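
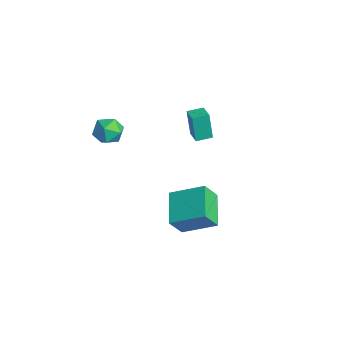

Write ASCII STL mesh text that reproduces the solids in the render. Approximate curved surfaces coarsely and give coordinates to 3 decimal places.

solid 
facet normal -0.973 0.104 -0.205
outer loop
vertex -3.557 3.15 1.57
vertex -3.475 4.024 1.624
vertex -3.23 3.213 0.046
endloop
endfacet
facet normal -0.094 -0.994 -0.061
outer loop
vertex -2.325 3.116 0.236
vertex -3.557 3.15 1.57
vertex -3.23 3.213 0.046
endloop
endfacet
facet normal -0.973 0.104 -0.204
outer loop
vertex -3.23 3.213 0.046
vertex -3.475 4.024 1.624
vertex -3.148 4.088 0.1
endloop
endfacet
facet normal 0.209 0.041 -0.977
outer loop
vertex -3.148 4.088 0.1
vertex -2.325 3.116 0.236
vertex -3.23 3.213 0.046
endloop
endfacet
facet normal -0.209 -0.041 0.977
outer loop
vertex -3.557 3.15 1.57
vertex -2.57 3.927 1.814
vertex -3.475 4.024 1.624
endloop
endfacet
facet normal -0.095 -0.994 -0.062
outer loop
vertex -2.652 3.052 1.76
vertex -3.557 3.15 1.57
vertex -2.325 3.116 0.236
endloop
endfacet
facet normal -0.210 -0.041 0.977
outer loop
vertex -2.652 3.052 1.76
vertex -2.57 3.927 1.814
vertex -3.557 3.15 1.57
endloop
endfacet
facet normal 0.094 0.994 0.062
outer loop
vertex -3.475 4.024 1.624
vertex -2.57 3.927 1.814
vertex -3.148 4.088 0.1
endloop
endfacet
facet normal 0.210 0.041 -0.977
outer loop
vertex -2.243 3.99 0.29
vertex -2.325 3.116 0.236
vertex -3.148 4.088 0.1
endloop
endfacet
facet normal 0.095 0.994 0.061
outer loop
vertex -3.148 4.088 0.1
vertex -2.57 3.927 1.814
vertex -2.243 3.99 0.29
endloop
endfacet
facet normal 0.973 -0.104 0.204
outer loop
vertex -2.243 3.99 0.29
vertex -2.652 3.052 1.76
vertex -2.325 3.116 0.236
endloop
endfacet
facet normal 0.973 -0.104 0.205
outer loop
vertex -2.57 3.927 1.814
vertex -2.652 3.052 1.76
vertex -2.243 3.99 0.29
endloop
endfacet
facet normal -0.866 0.366 0.340
outer loop
vertex 1.889 -0.093 0.98
vertex 2.805 1.322 1.791
vertex 1.761 0.612 -0.105
endloop
endfacet
facet normal -0.490 -0.756 -0.434
outer loop
vertex 3.355 -0.062 -0.731
vertex 1.889 -0.093 0.98
vertex 1.761 0.612 -0.105
endloop
endfacet
facet normal -0.866 0.366 0.340
outer loop
vertex 1.761 0.612 -0.105
vertex 2.805 1.322 1.791
vertex 2.677 2.026 0.706
endloop
endfacet
facet normal -0.098 0.542 -0.834
outer loop
vertex 2.677 2.026 0.706
vertex 3.355 -0.062 -0.731
vertex 1.761 0.612 -0.105
endloop
endfacet
facet normal 0.099 -0.542 0.835
outer loop
vertex 1.889 -0.093 0.98
vertex 4.399 0.648 1.165
vertex 2.805 1.322 1.791
endloop
endfacet
facet normal -0.490 -0.757 -0.433
outer loop
vertex 3.483 -0.766 0.354
vertex 1.889 -0.093 0.98
vertex 3.355 -0.062 -0.731
endloop
endfacet
facet normal 0.099 -0.542 0.834
outer loop
vertex 3.483 -0.766 0.354
vertex 4.399 0.648 1.165
vertex 1.889 -0.093 0.98
endloop
endfacet
facet normal 0.490 0.757 0.433
outer loop
vertex 2.805 1.322 1.791
vertex 4.399 0.648 1.165
vertex 2.677 2.026 0.706
endloop
endfacet
facet normal -0.099 0.542 -0.834
outer loop
vertex 4.271 1.353 0.08
vertex 3.355 -0.062 -0.731
vertex 2.677 2.026 0.706
endloop
endfacet
facet normal 0.490 0.756 0.434
outer loop
vertex 2.677 2.026 0.706
vertex 4.399 0.648 1.165
vertex 4.271 1.353 0.08
endloop
endfacet
facet normal 0.866 -0.366 -0.340
outer loop
vertex 4.271 1.353 0.08
vertex 3.483 -0.766 0.354
vertex 3.355 -0.062 -0.731
endloop
endfacet
facet normal 0.866 -0.366 -0.340
outer loop
vertex 4.399 0.648 1.165
vertex 3.483 -0.766 0.354
vertex 4.271 1.353 0.08
endloop
endfacet
facet normal -0.924 0.161 -0.347
outer loop
vertex -2.713 -1.144 2.062
vertex -2.979 -1.876 2.431
vertex -3.014 -1.134 2.869
endloop
endfacet
facet normal -0.585 0.778 -0.228
outer loop
vertex -2.713 -1.144 2.062
vertex -3.014 -1.134 2.869
vertex -2.317 -0.67 2.664
endloop
endfacet
facet normal 0.009 0.783 -0.622
outer loop
vertex -2.713 -1.144 2.062
vertex -2.317 -0.67 2.664
vertex -1.851 -1.125 2.098
endloop
endfacet
facet normal 0.037 0.168 -0.985
outer loop
vertex -2.713 -1.144 2.062
vertex -1.851 -1.125 2.098
vertex -2.261 -1.871 1.955
endloop
endfacet
facet normal -0.539 -0.215 -0.815
outer loop
vertex -2.713 -1.144 2.062
vertex -2.261 -1.871 1.955
vertex -2.979 -1.876 2.431
endloop
endfacet
facet normal -0.394 0.796 0.460
outer loop
vertex -2.317 -0.67 2.664
vertex -3.014 -1.134 2.869
vertex -2.339 -1.109 3.405
endloop
endfacet
facet normal -0.943 -0.201 0.266
outer loop
vertex -3.014 -1.134 2.869
vertex -2.979 -1.876 2.431
vertex -2.749 -1.855 3.262
endloop
endfacet
facet normal -0.319 -0.811 -0.490
outer loop
vertex -2.979 -1.876 2.431
vertex -2.261 -1.871 1.955
vertex -2.283 -2.31 2.696
endloop
endfacet
facet normal 0.615 -0.191 -0.765
outer loop
vertex -2.261 -1.871 1.955
vertex -1.851 -1.125 2.098
vertex -1.586 -1.846 2.491
endloop
endfacet
facet normal 0.569 0.803 -0.178
outer loop
vertex -1.851 -1.125 2.098
vertex -2.317 -0.67 2.664
vertex -1.621 -1.104 2.929
endloop
endfacet
facet normal -0.037 -0.168 0.985
outer loop
vertex -1.887 -1.836 3.298
vertex -2.339 -1.109 3.405
vertex -2.749 -1.855 3.262
endloop
endfacet
facet normal -0.009 -0.783 0.622
outer loop
vertex -1.887 -1.836 3.298
vertex -2.749 -1.855 3.262
vertex -2.283 -2.31 2.696
endloop
endfacet
facet normal 0.585 -0.778 0.228
outer loop
vertex -1.887 -1.836 3.298
vertex -2.283 -2.31 2.696
vertex -1.586 -1.846 2.491
endloop
endfacet
facet normal 0.924 -0.161 0.347
outer loop
vertex -1.887 -1.836 3.298
vertex -1.586 -1.846 2.491
vertex -1.621 -1.104 2.929
endloop
endfacet
facet normal 0.539 0.215 0.815
outer loop
vertex -1.887 -1.836 3.298
vertex -1.621 -1.104 2.929
vertex -2.339 -1.109 3.405
endloop
endfacet
facet normal -0.615 0.191 0.765
outer loop
vertex -2.749 -1.855 3.262
vertex -2.339 -1.109 3.405
vertex -3.014 -1.134 2.869
endloop
endfacet
facet normal -0.569 -0.803 0.178
outer loop
vertex -2.283 -2.31 2.696
vertex -2.749 -1.855 3.262
vertex -2.979 -1.876 2.431
endloop
endfacet
facet normal 0.394 -0.796 -0.460
outer loop
vertex -1.586 -1.846 2.491
vertex -2.283 -2.31 2.696
vertex -2.261 -1.871 1.955
endloop
endfacet
facet normal 0.943 0.201 -0.266
outer loop
vertex -1.621 -1.104 2.929
vertex -1.586 -1.846 2.491
vertex -1.851 -1.125 2.098
endloop
endfacet
facet normal 0.319 0.811 0.490
outer loop
vertex -2.339 -1.109 3.405
vertex -1.621 -1.104 2.929
vertex -2.317 -0.67 2.664
endloop
endfacet

endsolid


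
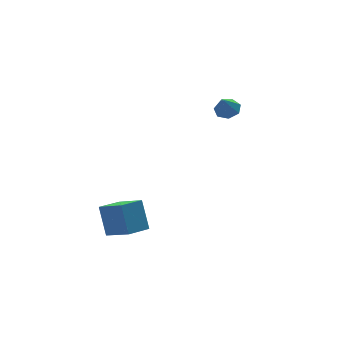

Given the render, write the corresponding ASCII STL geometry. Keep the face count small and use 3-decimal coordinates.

solid 
facet normal -0.913 -0.372 0.170
outer loop
vertex -3.604 1.182 -2.586
vertex -4.224 2.404 -3.244
vertex -3.564 0.42 -4.038
endloop
endfacet
facet normal 0.408 -0.804 0.433
outer loop
vertex -2.396 0.896 -4.256
vertex -3.604 1.182 -2.586
vertex -3.564 0.42 -4.038
endloop
endfacet
facet normal -0.913 -0.372 0.170
outer loop
vertex -3.564 0.42 -4.038
vertex -4.224 2.404 -3.244
vertex -4.184 1.642 -4.696
endloop
endfacet
facet normal 0.024 -0.464 -0.885
outer loop
vertex -4.184 1.642 -4.696
vertex -2.396 0.896 -4.256
vertex -3.564 0.42 -4.038
endloop
endfacet
facet normal -0.024 0.464 0.885
outer loop
vertex -3.604 1.182 -2.586
vertex -3.056 2.88 -3.462
vertex -4.224 2.404 -3.244
endloop
endfacet
facet normal 0.408 -0.804 0.433
outer loop
vertex -2.436 1.658 -2.804
vertex -3.604 1.182 -2.586
vertex -2.396 0.896 -4.256
endloop
endfacet
facet normal -0.024 0.464 0.885
outer loop
vertex -2.436 1.658 -2.804
vertex -3.056 2.88 -3.462
vertex -3.604 1.182 -2.586
endloop
endfacet
facet normal -0.408 0.804 -0.433
outer loop
vertex -4.224 2.404 -3.244
vertex -3.056 2.88 -3.462
vertex -4.184 1.642 -4.696
endloop
endfacet
facet normal 0.024 -0.464 -0.885
outer loop
vertex -3.016 2.118 -4.914
vertex -2.396 0.896 -4.256
vertex -4.184 1.642 -4.696
endloop
endfacet
facet normal -0.408 0.804 -0.433
outer loop
vertex -4.184 1.642 -4.696
vertex -3.056 2.88 -3.462
vertex -3.016 2.118 -4.914
endloop
endfacet
facet normal 0.913 0.372 -0.170
outer loop
vertex -3.016 2.118 -4.914
vertex -2.436 1.658 -2.804
vertex -2.396 0.896 -4.256
endloop
endfacet
facet normal 0.913 0.372 -0.170
outer loop
vertex -3.056 2.88 -3.462
vertex -2.436 1.658 -2.804
vertex -3.016 2.118 -4.914
endloop
endfacet
facet normal 0.429 0.386 -0.817
outer loop
vertex 3.429 3.838 1.055
vertex 2.835 4.01 0.824
vertex 3.245 4.36 1.205
endloop
endfacet
facet normal 0.564 -0.038 0.825
outer loop
vertex 3.429 3.838 1.055
vertex 3.245 4.36 1.205
vertex 2.325 3.55 1.796
endloop
endfacet
facet normal 0.429 0.386 -0.817
outer loop
vertex 3.245 4.36 1.205
vertex 2.835 4.01 0.824
vertex 2.753 4.617 1.068
endloop
endfacet
facet normal 0.054 0.548 0.835
outer loop
vertex 3.245 4.36 1.205
vertex 2.753 4.617 1.068
vertex 2.325 3.55 1.796
endloop
endfacet
facet normal 0.430 0.386 -0.816
outer loop
vertex 2.753 4.617 1.068
vertex 2.835 4.01 0.824
vertex 2.322 4.418 0.747
endloop
endfacet
facet normal -0.639 0.592 0.491
outer loop
vertex 2.753 4.617 1.068
vertex 2.322 4.418 0.747
vertex 2.325 3.55 1.796
endloop
endfacet
facet normal 0.430 0.386 -0.816
outer loop
vertex 2.322 4.418 0.747
vertex 2.835 4.01 0.824
vertex 2.278 3.911 0.484
endloop
endfacet
facet normal -0.997 0.059 0.052
outer loop
vertex 2.322 4.418 0.747
vertex 2.278 3.911 0.484
vertex 2.325 3.55 1.796
endloop
endfacet
facet normal 0.430 0.386 -0.816
outer loop
vertex 2.278 3.911 0.484
vertex 2.835 4.01 0.824
vertex 2.654 3.478 0.477
endloop
endfacet
facet normal -0.748 -0.647 -0.151
outer loop
vertex 2.278 3.911 0.484
vertex 2.654 3.478 0.477
vertex 2.325 3.55 1.796
endloop
endfacet
facet normal 0.431 0.386 -0.816
outer loop
vertex 2.654 3.478 0.477
vertex 2.835 4.01 0.824
vertex 3.166 3.446 0.732
endloop
endfacet
facet normal -0.079 -0.996 0.035
outer loop
vertex 2.654 3.478 0.477
vertex 3.166 3.446 0.732
vertex 2.325 3.55 1.796
endloop
endfacet
facet normal 0.429 0.385 -0.817
outer loop
vertex 3.166 3.446 0.732
vertex 2.835 4.01 0.824
vertex 3.429 3.838 1.055
endloop
endfacet
facet normal 0.504 -0.725 0.469
outer loop
vertex 3.166 3.446 0.732
vertex 3.429 3.838 1.055
vertex 2.325 3.55 1.796
endloop
endfacet

endsolid


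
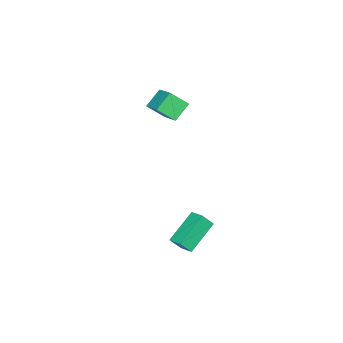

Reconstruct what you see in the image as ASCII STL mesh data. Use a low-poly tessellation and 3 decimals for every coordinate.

solid 
facet normal -0.387 0.651 -0.653
outer loop
vertex -2.241 -1.102 2.871
vertex -1.455 0.031 3.535
vertex -1.292 -1.31 2.102
endloop
endfacet
facet normal -0.514 -0.740 -0.434
outer loop
vertex -0.805 -2.131 2.925
vertex -2.241 -1.102 2.871
vertex -1.292 -1.31 2.102
endloop
endfacet
facet normal -0.387 0.651 -0.653
outer loop
vertex -1.292 -1.31 2.102
vertex -1.455 0.031 3.535
vertex -0.506 -0.178 2.765
endloop
endfacet
facet normal 0.766 -0.168 -0.621
outer loop
vertex -0.506 -0.178 2.765
vertex -0.805 -2.131 2.925
vertex -1.292 -1.31 2.102
endloop
endfacet
facet normal -0.766 0.168 0.621
outer loop
vertex -2.241 -1.102 2.871
vertex -0.968 -0.79 4.358
vertex -1.455 0.031 3.535
endloop
endfacet
facet normal -0.514 -0.740 -0.433
outer loop
vertex -1.754 -1.922 3.695
vertex -2.241 -1.102 2.871
vertex -0.805 -2.131 2.925
endloop
endfacet
facet normal -0.766 0.168 0.620
outer loop
vertex -1.754 -1.922 3.695
vertex -0.968 -0.79 4.358
vertex -2.241 -1.102 2.871
endloop
endfacet
facet normal 0.515 0.740 0.433
outer loop
vertex -1.455 0.031 3.535
vertex -0.968 -0.79 4.358
vertex -0.506 -0.178 2.765
endloop
endfacet
facet normal 0.766 -0.168 -0.620
outer loop
vertex -0.019 -0.998 3.589
vertex -0.805 -2.131 2.925
vertex -0.506 -0.178 2.765
endloop
endfacet
facet normal 0.514 0.741 0.433
outer loop
vertex -0.506 -0.178 2.765
vertex -0.968 -0.79 4.358
vertex -0.019 -0.998 3.589
endloop
endfacet
facet normal 0.387 -0.651 0.653
outer loop
vertex -0.019 -0.998 3.589
vertex -1.754 -1.922 3.695
vertex -0.805 -2.131 2.925
endloop
endfacet
facet normal 0.387 -0.651 0.653
outer loop
vertex -0.968 -0.79 4.358
vertex -1.754 -1.922 3.695
vertex -0.019 -0.998 3.589
endloop
endfacet
facet normal -0.430 0.450 -0.783
outer loop
vertex 1.205 3.135 -2.727
vertex 2.907 2.889 -3.804
vertex 0.904 2.339 -3.019
endloop
endfacet
facet normal -0.838 0.122 0.532
outer loop
vertex 1.313 1.911 -2.276
vertex 1.205 3.135 -2.727
vertex 0.904 2.339 -3.019
endloop
endfacet
facet normal -0.430 0.450 -0.783
outer loop
vertex 0.904 2.339 -3.019
vertex 2.907 2.889 -3.804
vertex 2.607 2.092 -4.097
endloop
endfacet
facet normal -0.334 -0.884 -0.325
outer loop
vertex 2.607 2.092 -4.097
vertex 1.313 1.911 -2.276
vertex 0.904 2.339 -3.019
endloop
endfacet
facet normal 0.334 0.885 0.326
outer loop
vertex 1.205 3.135 -2.727
vertex 3.316 2.461 -3.061
vertex 2.907 2.889 -3.804
endloop
endfacet
facet normal -0.839 0.121 0.530
outer loop
vertex 1.613 2.708 -1.983
vertex 1.205 3.135 -2.727
vertex 1.313 1.911 -2.276
endloop
endfacet
facet normal 0.334 0.885 0.325
outer loop
vertex 1.613 2.708 -1.983
vertex 3.316 2.461 -3.061
vertex 1.205 3.135 -2.727
endloop
endfacet
facet normal 0.839 -0.120 -0.531
outer loop
vertex 2.907 2.889 -3.804
vertex 3.316 2.461 -3.061
vertex 2.607 2.092 -4.097
endloop
endfacet
facet normal -0.334 -0.885 -0.325
outer loop
vertex 3.015 1.665 -3.353
vertex 1.313 1.911 -2.276
vertex 2.607 2.092 -4.097
endloop
endfacet
facet normal 0.839 -0.123 -0.530
outer loop
vertex 2.607 2.092 -4.097
vertex 3.316 2.461 -3.061
vertex 3.015 1.665 -3.353
endloop
endfacet
facet normal 0.430 -0.450 0.783
outer loop
vertex 3.015 1.665 -3.353
vertex 1.613 2.708 -1.983
vertex 1.313 1.911 -2.276
endloop
endfacet
facet normal 0.430 -0.450 0.783
outer loop
vertex 3.316 2.461 -3.061
vertex 1.613 2.708 -1.983
vertex 3.015 1.665 -3.353
endloop
endfacet

endsolid


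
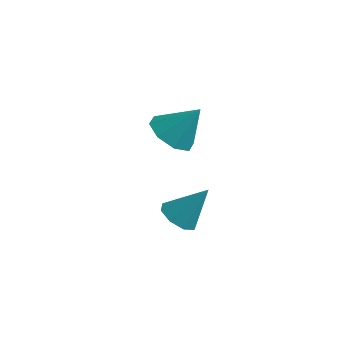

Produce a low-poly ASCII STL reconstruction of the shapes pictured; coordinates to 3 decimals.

solid 
facet normal -0.467 -0.392 -0.793
outer loop
vertex -0.373 -0.024 -2.715
vertex -0.754 -0.539 -2.236
vertex -0.906 0.197 -2.51
endloop
endfacet
facet normal 0.326 0.932 -0.157
outer loop
vertex -0.373 -0.024 -2.715
vertex -0.906 0.197 -2.51
vertex 0.054 0.139 -0.864
endloop
endfacet
facet normal -0.468 -0.392 -0.792
outer loop
vertex -0.906 0.197 -2.51
vertex -0.754 -0.539 -2.236
vertex -1.35 -0.013 -2.144
endloop
endfacet
facet normal -0.282 0.939 0.197
outer loop
vertex -0.906 0.197 -2.51
vertex -1.35 -0.013 -2.144
vertex 0.054 0.139 -0.864
endloop
endfacet
facet normal -0.468 -0.391 -0.792
outer loop
vertex -1.35 -0.013 -2.144
vertex -0.754 -0.539 -2.236
vertex -1.445 -0.531 -1.832
endloop
endfacet
facet normal -0.617 0.486 0.619
outer loop
vertex -1.35 -0.013 -2.144
vertex -1.445 -0.531 -1.832
vertex 0.054 0.139 -0.864
endloop
endfacet
facet normal -0.468 -0.391 -0.793
outer loop
vertex -1.445 -0.531 -1.832
vertex -0.754 -0.539 -2.236
vertex -1.135 -1.054 -1.757
endloop
endfacet
facet normal -0.483 -0.163 0.860
outer loop
vertex -1.445 -0.531 -1.832
vertex -1.135 -1.054 -1.757
vertex 0.054 0.139 -0.864
endloop
endfacet
facet normal -0.467 -0.392 -0.793
outer loop
vertex -1.135 -1.054 -1.757
vertex -0.754 -0.539 -2.236
vertex -0.602 -1.275 -1.962
endloop
endfacet
facet normal 0.041 -0.625 0.780
outer loop
vertex -1.135 -1.054 -1.757
vertex -0.602 -1.275 -1.962
vertex 0.054 0.139 -0.864
endloop
endfacet
facet normal -0.467 -0.392 -0.793
outer loop
vertex -0.602 -1.275 -1.962
vertex -0.754 -0.539 -2.236
vertex -0.158 -1.065 -2.327
endloop
endfacet
facet normal 0.648 -0.631 0.426
outer loop
vertex -0.602 -1.275 -1.962
vertex -0.158 -1.065 -2.327
vertex 0.054 0.139 -0.864
endloop
endfacet
facet normal -0.467 -0.391 -0.793
outer loop
vertex -0.158 -1.065 -2.327
vertex -0.754 -0.539 -2.236
vertex -0.063 -0.546 -2.639
endloop
endfacet
facet normal 0.984 -0.178 0.004
outer loop
vertex -0.158 -1.065 -2.327
vertex -0.063 -0.546 -2.639
vertex 0.054 0.139 -0.864
endloop
endfacet
facet normal -0.466 -0.392 -0.793
outer loop
vertex -0.063 -0.546 -2.639
vertex -0.754 -0.539 -2.236
vertex -0.373 -0.024 -2.715
endloop
endfacet
facet normal 0.850 0.470 -0.237
outer loop
vertex -0.063 -0.546 -2.639
vertex -0.373 -0.024 -2.715
vertex 0.054 0.139 -0.864
endloop
endfacet
facet normal -0.519 -0.334 -0.787
outer loop
vertex -0.626 0.199 1.27
vertex -1.177 -0.349 1.866
vertex -1.234 0.564 1.516
endloop
endfacet
facet normal 0.492 0.868 -0.070
outer loop
vertex -0.626 0.199 1.27
vertex -1.234 0.564 1.516
vertex -0.343 0.189 3.134
endloop
endfacet
facet normal -0.518 -0.334 -0.787
outer loop
vertex -1.234 0.564 1.516
vertex -1.177 -0.349 1.866
vertex -1.808 0.394 1.966
endloop
endfacet
facet normal -0.077 0.961 0.265
outer loop
vertex -1.234 0.564 1.516
vertex -1.808 0.394 1.966
vertex -0.343 0.189 3.134
endloop
endfacet
facet normal -0.519 -0.335 -0.787
outer loop
vertex -1.808 0.394 1.966
vertex -1.177 -0.349 1.866
vertex -2.013 -0.212 2.359
endloop
endfacet
facet normal -0.452 0.588 0.671
outer loop
vertex -1.808 0.394 1.966
vertex -2.013 -0.212 2.359
vertex -0.343 0.189 3.134
endloop
endfacet
facet normal -0.519 -0.334 -0.787
outer loop
vertex -2.013 -0.212 2.359
vertex -1.177 -0.349 1.866
vertex -1.729 -0.898 2.463
endloop
endfacet
facet normal -0.414 -0.034 0.910
outer loop
vertex -2.013 -0.212 2.359
vertex -1.729 -0.898 2.463
vertex -0.343 0.189 3.134
endloop
endfacet
facet normal -0.519 -0.334 -0.787
outer loop
vertex -1.729 -0.898 2.463
vertex -1.177 -0.349 1.866
vertex -1.121 -1.262 2.217
endloop
endfacet
facet normal 0.017 -0.541 0.841
outer loop
vertex -1.729 -0.898 2.463
vertex -1.121 -1.262 2.217
vertex -0.343 0.189 3.134
endloop
endfacet
facet normal -0.518 -0.334 -0.787
outer loop
vertex -1.121 -1.262 2.217
vertex -1.177 -0.349 1.866
vertex -0.546 -1.092 1.766
endloop
endfacet
facet normal 0.585 -0.634 0.507
outer loop
vertex -1.121 -1.262 2.217
vertex -0.546 -1.092 1.766
vertex -0.343 0.189 3.134
endloop
endfacet
facet normal -0.518 -0.334 -0.787
outer loop
vertex -0.546 -1.092 1.766
vertex -1.177 -0.349 1.866
vertex -0.341 -0.487 1.374
endloop
endfacet
facet normal 0.960 -0.260 0.101
outer loop
vertex -0.546 -1.092 1.766
vertex -0.341 -0.487 1.374
vertex -0.343 0.189 3.134
endloop
endfacet
facet normal -0.518 -0.335 -0.787
outer loop
vertex -0.341 -0.487 1.374
vertex -1.177 -0.349 1.866
vertex -0.626 0.199 1.27
endloop
endfacet
facet normal 0.922 0.362 -0.138
outer loop
vertex -0.341 -0.487 1.374
vertex -0.626 0.199 1.27
vertex -0.343 0.189 3.134
endloop
endfacet

endsolid


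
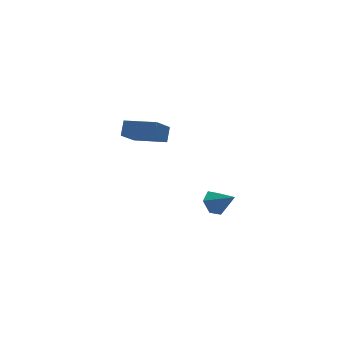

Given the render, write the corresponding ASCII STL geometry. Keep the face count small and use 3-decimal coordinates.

solid 
facet normal -0.441 -0.530 -0.724
outer loop
vertex -3.637 -0.586 4.332
vertex -4.855 0.975 3.932
vertex -2.56 -0.021 3.262
endloop
endfacet
facet normal 0.603 -0.773 0.198
outer loop
vertex -2.105 0.525 4.008
vertex -3.637 -0.586 4.332
vertex -2.56 -0.021 3.262
endloop
endfacet
facet normal -0.441 -0.530 -0.724
outer loop
vertex -2.56 -0.021 3.262
vertex -4.855 0.975 3.932
vertex -3.778 1.541 2.862
endloop
endfacet
facet normal 0.665 0.349 -0.661
outer loop
vertex -3.778 1.541 2.862
vertex -2.105 0.525 4.008
vertex -2.56 -0.021 3.262
endloop
endfacet
facet normal -0.664 -0.349 0.661
outer loop
vertex -3.637 -0.586 4.332
vertex -4.4 1.521 4.678
vertex -4.855 0.975 3.932
endloop
endfacet
facet normal 0.603 -0.773 0.197
outer loop
vertex -3.182 -0.041 5.078
vertex -3.637 -0.586 4.332
vertex -2.105 0.525 4.008
endloop
endfacet
facet normal -0.665 -0.349 0.661
outer loop
vertex -3.182 -0.041 5.078
vertex -4.4 1.521 4.678
vertex -3.637 -0.586 4.332
endloop
endfacet
facet normal -0.603 0.773 -0.198
outer loop
vertex -4.855 0.975 3.932
vertex -4.4 1.521 4.678
vertex -3.778 1.541 2.862
endloop
endfacet
facet normal 0.665 0.349 -0.661
outer loop
vertex -3.323 2.086 3.608
vertex -2.105 0.525 4.008
vertex -3.778 1.541 2.862
endloop
endfacet
facet normal -0.602 0.773 -0.198
outer loop
vertex -3.778 1.541 2.862
vertex -4.4 1.521 4.678
vertex -3.323 2.086 3.608
endloop
endfacet
facet normal 0.441 0.530 0.724
outer loop
vertex -3.323 2.086 3.608
vertex -3.182 -0.041 5.078
vertex -2.105 0.525 4.008
endloop
endfacet
facet normal 0.442 0.530 0.724
outer loop
vertex -4.4 1.521 4.678
vertex -3.182 -0.041 5.078
vertex -3.323 2.086 3.608
endloop
endfacet
facet normal -0.398 0.686 -0.609
outer loop
vertex 1.543 1.38 -3.303
vertex 0.908 0.803 -3.538
vertex 0.782 1.346 -2.844
endloop
endfacet
facet normal 0.467 0.372 0.802
outer loop
vertex 1.543 1.38 -3.303
vertex 0.782 1.346 -2.844
vertex 1.572 -0.343 -2.522
endloop
endfacet
facet normal -0.398 0.686 -0.609
outer loop
vertex 0.782 1.346 -2.844
vertex 0.908 0.803 -3.538
vertex 0.146 0.769 -3.079
endloop
endfacet
facet normal -0.356 0.012 0.934
outer loop
vertex 0.782 1.346 -2.844
vertex 0.146 0.769 -3.079
vertex 1.572 -0.343 -2.522
endloop
endfacet
facet normal -0.398 0.686 -0.609
outer loop
vertex 0.146 0.769 -3.079
vertex 0.908 0.803 -3.538
vertex 0.272 0.226 -3.773
endloop
endfacet
facet normal -0.656 -0.647 0.387
outer loop
vertex 0.146 0.769 -3.079
vertex 0.272 0.226 -3.773
vertex 1.572 -0.343 -2.522
endloop
endfacet
facet normal -0.398 0.687 -0.608
outer loop
vertex 0.272 0.226 -3.773
vertex 0.908 0.803 -3.538
vertex 1.033 0.261 -4.232
endloop
endfacet
facet normal -0.133 -0.947 -0.293
outer loop
vertex 0.272 0.226 -3.773
vertex 1.033 0.261 -4.232
vertex 1.572 -0.343 -2.522
endloop
endfacet
facet normal -0.398 0.687 -0.608
outer loop
vertex 1.033 0.261 -4.232
vertex 0.908 0.803 -3.538
vertex 1.669 0.837 -3.998
endloop
endfacet
facet normal 0.689 -0.588 -0.425
outer loop
vertex 1.033 0.261 -4.232
vertex 1.669 0.837 -3.998
vertex 1.572 -0.343 -2.522
endloop
endfacet
facet normal -0.398 0.686 -0.608
outer loop
vertex 1.669 0.837 -3.998
vertex 0.908 0.803 -3.538
vertex 1.543 1.38 -3.303
endloop
endfacet
facet normal 0.990 0.072 0.123
outer loop
vertex 1.669 0.837 -3.998
vertex 1.543 1.38 -3.303
vertex 1.572 -0.343 -2.522
endloop
endfacet

endsolid


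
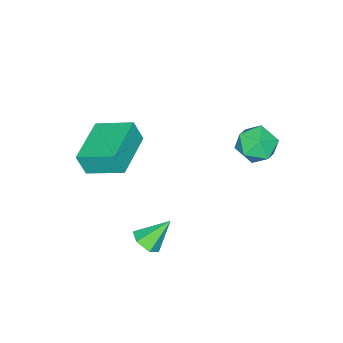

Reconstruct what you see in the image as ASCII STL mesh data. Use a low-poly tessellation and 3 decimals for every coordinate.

solid 
facet normal 0.570 -0.407 -0.714
outer loop
vertex 2.298 -1.678 -3.462
vertex 1.833 -1.617 -3.868
vertex 2.246 -1.16 -3.799
endloop
endfacet
facet normal 0.541 0.496 0.679
outer loop
vertex 2.298 -1.678 -3.462
vertex 2.246 -1.16 -3.799
vertex 1.087 -1.083 -2.932
endloop
endfacet
facet normal 0.569 -0.406 -0.715
outer loop
vertex 2.246 -1.16 -3.799
vertex 1.833 -1.617 -3.868
vertex 1.781 -1.099 -4.204
endloop
endfacet
facet normal 0.096 0.995 0.040
outer loop
vertex 2.246 -1.16 -3.799
vertex 1.781 -1.099 -4.204
vertex 1.087 -1.083 -2.932
endloop
endfacet
facet normal 0.569 -0.406 -0.715
outer loop
vertex 1.781 -1.099 -4.204
vertex 1.833 -1.617 -3.868
vertex 1.368 -1.556 -4.273
endloop
endfacet
facet normal -0.661 0.653 -0.369
outer loop
vertex 1.781 -1.099 -4.204
vertex 1.368 -1.556 -4.273
vertex 1.087 -1.083 -2.932
endloop
endfacet
facet normal 0.569 -0.407 -0.714
outer loop
vertex 1.368 -1.556 -4.273
vertex 1.833 -1.617 -3.868
vertex 1.419 -2.074 -3.937
endloop
endfacet
facet normal -0.973 -0.186 -0.138
outer loop
vertex 1.368 -1.556 -4.273
vertex 1.419 -2.074 -3.937
vertex 1.087 -1.083 -2.932
endloop
endfacet
facet normal 0.569 -0.408 -0.714
outer loop
vertex 1.419 -2.074 -3.937
vertex 1.833 -1.617 -3.868
vertex 1.884 -2.135 -3.531
endloop
endfacet
facet normal -0.528 -0.685 0.502
outer loop
vertex 1.419 -2.074 -3.937
vertex 1.884 -2.135 -3.531
vertex 1.087 -1.083 -2.932
endloop
endfacet
facet normal 0.569 -0.408 -0.714
outer loop
vertex 1.884 -2.135 -3.531
vertex 1.833 -1.617 -3.868
vertex 2.298 -1.678 -3.462
endloop
endfacet
facet normal 0.229 -0.345 0.910
outer loop
vertex 1.884 -2.135 -3.531
vertex 2.298 -1.678 -3.462
vertex 1.087 -1.083 -2.932
endloop
endfacet
facet normal -0.815 -0.411 0.409
outer loop
vertex -3.679 -0.08 -1.15
vertex -3.222 -0.816 -0.979
vertex -3.25 -0.166 -0.382
endloop
endfacet
facet normal -0.819 0.298 0.491
outer loop
vertex -3.679 -0.08 -1.15
vertex -3.25 -0.166 -0.382
vertex -3.23 0.603 -0.815
endloop
endfacet
facet normal -0.788 0.595 -0.157
outer loop
vertex -3.679 -0.08 -1.15
vertex -3.23 0.603 -0.815
vertex -3.189 0.429 -1.68
endloop
endfacet
facet normal -0.765 0.070 -0.640
outer loop
vertex -3.679 -0.08 -1.15
vertex -3.189 0.429 -1.68
vertex -3.185 -0.449 -1.781
endloop
endfacet
facet normal -0.782 -0.553 -0.289
outer loop
vertex -3.679 -0.08 -1.15
vertex -3.185 -0.449 -1.781
vertex -3.222 -0.816 -0.979
endloop
endfacet
facet normal -0.227 0.482 0.846
outer loop
vertex -3.23 0.603 -0.815
vertex -3.25 -0.166 -0.382
vertex -2.495 0.289 -0.439
endloop
endfacet
facet normal -0.222 -0.665 0.713
outer loop
vertex -3.25 -0.166 -0.382
vertex -3.222 -0.816 -0.979
vertex -2.491 -0.589 -0.54
endloop
endfacet
facet normal -0.169 -0.893 -0.417
outer loop
vertex -3.222 -0.816 -0.979
vertex -3.185 -0.449 -1.781
vertex -2.45 -0.763 -1.405
endloop
endfacet
facet normal -0.142 0.112 -0.983
outer loop
vertex -3.185 -0.449 -1.781
vertex -3.189 0.429 -1.68
vertex -2.43 0.006 -1.838
endloop
endfacet
facet normal -0.178 0.963 -0.202
outer loop
vertex -3.189 0.429 -1.68
vertex -3.23 0.603 -0.815
vertex -2.458 0.656 -1.241
endloop
endfacet
facet normal 0.765 -0.070 0.640
outer loop
vertex -2.001 -0.08 -1.07
vertex -2.495 0.289 -0.439
vertex -2.491 -0.589 -0.54
endloop
endfacet
facet normal 0.788 -0.595 0.157
outer loop
vertex -2.001 -0.08 -1.07
vertex -2.491 -0.589 -0.54
vertex -2.45 -0.763 -1.405
endloop
endfacet
facet normal 0.819 -0.298 -0.491
outer loop
vertex -2.001 -0.08 -1.07
vertex -2.45 -0.763 -1.405
vertex -2.43 0.006 -1.838
endloop
endfacet
facet normal 0.815 0.411 -0.409
outer loop
vertex -2.001 -0.08 -1.07
vertex -2.43 0.006 -1.838
vertex -2.458 0.656 -1.241
endloop
endfacet
facet normal 0.782 0.553 0.289
outer loop
vertex -2.001 -0.08 -1.07
vertex -2.458 0.656 -1.241
vertex -2.495 0.289 -0.439
endloop
endfacet
facet normal 0.142 -0.112 0.983
outer loop
vertex -2.491 -0.589 -0.54
vertex -2.495 0.289 -0.439
vertex -3.25 -0.166 -0.382
endloop
endfacet
facet normal 0.178 -0.963 0.202
outer loop
vertex -2.45 -0.763 -1.405
vertex -2.491 -0.589 -0.54
vertex -3.222 -0.816 -0.979
endloop
endfacet
facet normal 0.227 -0.482 -0.846
outer loop
vertex -2.43 0.006 -1.838
vertex -2.45 -0.763 -1.405
vertex -3.185 -0.449 -1.781
endloop
endfacet
facet normal 0.222 0.665 -0.713
outer loop
vertex -2.458 0.656 -1.241
vertex -2.43 0.006 -1.838
vertex -3.189 0.429 -1.68
endloop
endfacet
facet normal 0.169 0.893 0.417
outer loop
vertex -2.495 0.289 -0.439
vertex -2.458 0.656 -1.241
vertex -3.23 0.603 -0.815
endloop
endfacet
facet normal -0.957 -0.284 0.064
outer loop
vertex 0.371 -4.829 0.014
vertex -0.007 -3.431 0.567
vertex 0.222 -4.523 -0.862
endloop
endfacet
facet normal 0.244 -0.902 -0.357
outer loop
vertex 2.087 -3.969 -0.987
vertex 0.371 -4.829 0.014
vertex 0.222 -4.523 -0.862
endloop
endfacet
facet normal -0.956 -0.285 0.064
outer loop
vertex 0.222 -4.523 -0.862
vertex -0.007 -3.431 0.567
vertex -0.157 -3.126 -0.31
endloop
endfacet
facet normal -0.159 0.325 -0.932
outer loop
vertex -0.157 -3.126 -0.31
vertex 2.087 -3.969 -0.987
vertex 0.222 -4.523 -0.862
endloop
endfacet
facet normal 0.159 -0.326 0.932
outer loop
vertex 0.371 -4.829 0.014
vertex 1.858 -2.877 0.442
vertex -0.007 -3.431 0.567
endloop
endfacet
facet normal 0.245 -0.902 -0.356
outer loop
vertex 2.237 -4.274 -0.11
vertex 0.371 -4.829 0.014
vertex 2.087 -3.969 -0.987
endloop
endfacet
facet normal 0.159 -0.325 0.932
outer loop
vertex 2.237 -4.274 -0.11
vertex 1.858 -2.877 0.442
vertex 0.371 -4.829 0.014
endloop
endfacet
facet normal -0.244 0.902 0.356
outer loop
vertex -0.007 -3.431 0.567
vertex 1.858 -2.877 0.442
vertex -0.157 -3.126 -0.31
endloop
endfacet
facet normal -0.159 0.326 -0.932
outer loop
vertex 1.709 -2.571 -0.434
vertex 2.087 -3.969 -0.987
vertex -0.157 -3.126 -0.31
endloop
endfacet
facet normal -0.244 0.902 0.357
outer loop
vertex -0.157 -3.126 -0.31
vertex 1.858 -2.877 0.442
vertex 1.709 -2.571 -0.434
endloop
endfacet
facet normal 0.957 0.284 -0.065
outer loop
vertex 1.709 -2.571 -0.434
vertex 2.237 -4.274 -0.11
vertex 2.087 -3.969 -0.987
endloop
endfacet
facet normal 0.957 0.285 -0.063
outer loop
vertex 1.858 -2.877 0.442
vertex 2.237 -4.274 -0.11
vertex 1.709 -2.571 -0.434
endloop
endfacet

endsolid


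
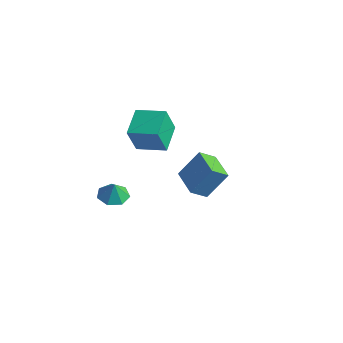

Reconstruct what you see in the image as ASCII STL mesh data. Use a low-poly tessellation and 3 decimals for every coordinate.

solid 
facet normal -0.882 -0.441 -0.164
outer loop
vertex -4.25 2.007 1.544
vertex -5.227 3.687 2.284
vertex -4.3 2.82 -0.369
endloop
endfacet
facet normal 0.470 -0.808 -0.356
outer loop
vertex -2.553 3.693 -0.044
vertex -4.25 2.007 1.544
vertex -4.3 2.82 -0.369
endloop
endfacet
facet normal -0.883 -0.441 -0.164
outer loop
vertex -4.3 2.82 -0.369
vertex -5.227 3.687 2.284
vertex -5.277 4.501 0.371
endloop
endfacet
facet normal -0.024 0.391 -0.920
outer loop
vertex -5.277 4.501 0.371
vertex -2.553 3.693 -0.044
vertex -4.3 2.82 -0.369
endloop
endfacet
facet normal 0.024 -0.391 0.920
outer loop
vertex -4.25 2.007 1.544
vertex -3.48 4.56 2.609
vertex -5.227 3.687 2.284
endloop
endfacet
facet normal 0.470 -0.808 -0.356
outer loop
vertex -2.503 2.879 1.869
vertex -4.25 2.007 1.544
vertex -2.553 3.693 -0.044
endloop
endfacet
facet normal 0.024 -0.391 0.920
outer loop
vertex -2.503 2.879 1.869
vertex -3.48 4.56 2.609
vertex -4.25 2.007 1.544
endloop
endfacet
facet normal -0.470 0.808 0.356
outer loop
vertex -5.227 3.687 2.284
vertex -3.48 4.56 2.609
vertex -5.277 4.501 0.371
endloop
endfacet
facet normal -0.024 0.391 -0.920
outer loop
vertex -3.53 5.373 0.696
vertex -2.553 3.693 -0.044
vertex -5.277 4.501 0.371
endloop
endfacet
facet normal -0.470 0.808 0.356
outer loop
vertex -5.277 4.501 0.371
vertex -3.48 4.56 2.609
vertex -3.53 5.373 0.696
endloop
endfacet
facet normal 0.882 0.441 0.164
outer loop
vertex -3.53 5.373 0.696
vertex -2.503 2.879 1.869
vertex -2.553 3.693 -0.044
endloop
endfacet
facet normal 0.883 0.441 0.164
outer loop
vertex -3.48 4.56 2.609
vertex -2.503 2.879 1.869
vertex -3.53 5.373 0.696
endloop
endfacet
facet normal -0.214 0.103 -0.971
outer loop
vertex -2.503 -0.107 -2.908
vertex -3.476 0.09 -2.673
vertex -2.701 0.746 -2.774
endloop
endfacet
facet normal 0.882 0.133 0.453
outer loop
vertex -2.503 -0.107 -2.908
vertex -2.701 0.746 -2.774
vertex -3.224 -0.03 -1.527
endloop
endfacet
facet normal -0.213 0.102 -0.972
outer loop
vertex -2.701 0.746 -2.774
vertex -3.476 0.09 -2.673
vertex -3.482 1.105 -2.565
endloop
endfacet
facet normal 0.461 0.654 0.600
outer loop
vertex -2.701 0.746 -2.774
vertex -3.482 1.105 -2.565
vertex -3.224 -0.03 -1.527
endloop
endfacet
facet normal -0.213 0.102 -0.972
outer loop
vertex -3.482 1.105 -2.565
vertex -3.476 0.09 -2.673
vertex -4.259 0.7 -2.437
endloop
endfacet
facet normal -0.208 0.634 0.745
outer loop
vertex -3.482 1.105 -2.565
vertex -4.259 0.7 -2.437
vertex -3.224 -0.03 -1.527
endloop
endfacet
facet normal -0.213 0.102 -0.972
outer loop
vertex -4.259 0.7 -2.437
vertex -3.476 0.09 -2.673
vertex -4.446 -0.164 -2.487
endloop
endfacet
facet normal -0.621 0.089 0.778
outer loop
vertex -4.259 0.7 -2.437
vertex -4.446 -0.164 -2.487
vertex -3.224 -0.03 -1.527
endloop
endfacet
facet normal -0.213 0.102 -0.972
outer loop
vertex -4.446 -0.164 -2.487
vertex -3.476 0.09 -2.673
vertex -3.903 -0.836 -2.677
endloop
endfacet
facet normal -0.468 -0.569 0.676
outer loop
vertex -4.446 -0.164 -2.487
vertex -3.903 -0.836 -2.677
vertex -3.224 -0.03 -1.527
endloop
endfacet
facet normal -0.213 0.102 -0.972
outer loop
vertex -3.903 -0.836 -2.677
vertex -3.476 0.09 -2.673
vertex -3.038 -0.811 -2.864
endloop
endfacet
facet normal 0.136 -0.847 0.514
outer loop
vertex -3.903 -0.836 -2.677
vertex -3.038 -0.811 -2.864
vertex -3.224 -0.03 -1.527
endloop
endfacet
facet normal -0.214 0.102 -0.972
outer loop
vertex -3.038 -0.811 -2.864
vertex -3.476 0.09 -2.673
vertex -2.503 -0.107 -2.908
endloop
endfacet
facet normal 0.737 -0.534 0.414
outer loop
vertex -3.038 -0.811 -2.864
vertex -2.503 -0.107 -2.908
vertex -3.224 -0.03 -1.527
endloop
endfacet
facet normal -0.906 0.409 0.108
outer loop
vertex 1.793 0.296 2.055
vertex 2.458 1.326 3.723
vertex 2.146 1.275 1.31
endloop
endfacet
facet normal -0.321 -0.498 -0.806
outer loop
vertex 3.922 0.474 1.097
vertex 1.793 0.296 2.055
vertex 2.146 1.275 1.31
endloop
endfacet
facet normal -0.906 0.409 0.108
outer loop
vertex 2.146 1.275 1.31
vertex 2.458 1.326 3.723
vertex 2.811 2.305 2.978
endloop
endfacet
facet normal 0.275 0.765 -0.582
outer loop
vertex 2.811 2.305 2.978
vertex 3.922 0.474 1.097
vertex 2.146 1.275 1.31
endloop
endfacet
facet normal -0.275 -0.765 0.582
outer loop
vertex 1.793 0.296 2.055
vertex 4.234 0.525 3.51
vertex 2.458 1.326 3.723
endloop
endfacet
facet normal -0.321 -0.498 -0.806
outer loop
vertex 3.569 -0.505 1.842
vertex 1.793 0.296 2.055
vertex 3.922 0.474 1.097
endloop
endfacet
facet normal -0.275 -0.765 0.582
outer loop
vertex 3.569 -0.505 1.842
vertex 4.234 0.525 3.51
vertex 1.793 0.296 2.055
endloop
endfacet
facet normal 0.321 0.498 0.806
outer loop
vertex 2.458 1.326 3.723
vertex 4.234 0.525 3.51
vertex 2.811 2.305 2.978
endloop
endfacet
facet normal 0.275 0.765 -0.582
outer loop
vertex 4.587 1.504 2.765
vertex 3.922 0.474 1.097
vertex 2.811 2.305 2.978
endloop
endfacet
facet normal 0.321 0.498 0.806
outer loop
vertex 2.811 2.305 2.978
vertex 4.234 0.525 3.51
vertex 4.587 1.504 2.765
endloop
endfacet
facet normal 0.906 -0.409 -0.108
outer loop
vertex 4.587 1.504 2.765
vertex 3.569 -0.505 1.842
vertex 3.922 0.474 1.097
endloop
endfacet
facet normal 0.906 -0.409 -0.108
outer loop
vertex 4.234 0.525 3.51
vertex 3.569 -0.505 1.842
vertex 4.587 1.504 2.765
endloop
endfacet

endsolid


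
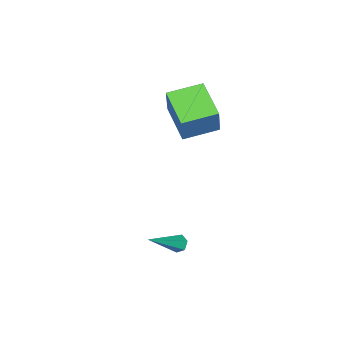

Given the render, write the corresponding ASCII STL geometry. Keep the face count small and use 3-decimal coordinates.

solid 
facet normal -0.823 0.051 -0.566
outer loop
vertex 2.914 1.578 -4.31
vertex 2.631 1.435 -3.911
vertex 2.72 1.93 -3.996
endloop
endfacet
facet normal 0.578 0.697 -0.424
outer loop
vertex 2.914 1.578 -4.31
vertex 2.72 1.93 -3.996
vertex 4.409 1.325 -2.689
endloop
endfacet
facet normal -0.823 0.051 -0.566
outer loop
vertex 2.72 1.93 -3.996
vertex 2.631 1.435 -3.911
vertex 2.437 1.787 -3.597
endloop
endfacet
facet normal 0.048 0.929 0.367
outer loop
vertex 2.72 1.93 -3.996
vertex 2.437 1.787 -3.597
vertex 4.409 1.325 -2.689
endloop
endfacet
facet normal -0.823 0.051 -0.566
outer loop
vertex 2.437 1.787 -3.597
vertex 2.631 1.435 -3.911
vertex 2.348 1.292 -3.512
endloop
endfacet
facet normal -0.365 0.221 0.905
outer loop
vertex 2.437 1.787 -3.597
vertex 2.348 1.292 -3.512
vertex 4.409 1.325 -2.689
endloop
endfacet
facet normal -0.823 0.051 -0.566
outer loop
vertex 2.348 1.292 -3.512
vertex 2.631 1.435 -3.911
vertex 2.542 0.94 -3.826
endloop
endfacet
facet normal -0.248 -0.717 0.651
outer loop
vertex 2.348 1.292 -3.512
vertex 2.542 0.94 -3.826
vertex 4.409 1.325 -2.689
endloop
endfacet
facet normal -0.823 0.051 -0.566
outer loop
vertex 2.542 0.94 -3.826
vertex 2.631 1.435 -3.911
vertex 2.825 1.083 -4.225
endloop
endfacet
facet normal 0.281 -0.949 -0.141
outer loop
vertex 2.542 0.94 -3.826
vertex 2.825 1.083 -4.225
vertex 4.409 1.325 -2.689
endloop
endfacet
facet normal -0.823 0.051 -0.566
outer loop
vertex 2.825 1.083 -4.225
vertex 2.631 1.435 -3.911
vertex 2.914 1.578 -4.31
endloop
endfacet
facet normal 0.694 -0.241 -0.678
outer loop
vertex 2.825 1.083 -4.225
vertex 2.914 1.578 -4.31
vertex 4.409 1.325 -2.689
endloop
endfacet
facet normal -0.908 0.387 0.159
outer loop
vertex -1.624 -1.867 3.548
vertex -0.939 0.055 2.78
vertex -2.119 -2.351 1.898
endloop
endfacet
facet normal -0.314 -0.881 0.353
outer loop
vertex -0.421 -3.075 1.6
vertex -1.624 -1.867 3.548
vertex -2.119 -2.351 1.898
endloop
endfacet
facet normal -0.908 0.387 0.159
outer loop
vertex -2.119 -2.351 1.898
vertex -0.939 0.055 2.78
vertex -1.435 -0.429 1.129
endloop
endfacet
facet normal -0.277 -0.270 -0.922
outer loop
vertex -1.435 -0.429 1.129
vertex -0.421 -3.075 1.6
vertex -2.119 -2.351 1.898
endloop
endfacet
facet normal 0.277 0.270 0.922
outer loop
vertex -1.624 -1.867 3.548
vertex 0.759 -0.669 2.482
vertex -0.939 0.055 2.78
endloop
endfacet
facet normal -0.314 -0.881 0.353
outer loop
vertex 0.075 -2.591 3.251
vertex -1.624 -1.867 3.548
vertex -0.421 -3.075 1.6
endloop
endfacet
facet normal 0.276 0.271 0.922
outer loop
vertex 0.075 -2.591 3.251
vertex 0.759 -0.669 2.482
vertex -1.624 -1.867 3.548
endloop
endfacet
facet normal 0.314 0.881 -0.353
outer loop
vertex -0.939 0.055 2.78
vertex 0.759 -0.669 2.482
vertex -1.435 -0.429 1.129
endloop
endfacet
facet normal -0.276 -0.270 -0.922
outer loop
vertex 0.264 -1.153 0.832
vertex -0.421 -3.075 1.6
vertex -1.435 -0.429 1.129
endloop
endfacet
facet normal 0.314 0.881 -0.353
outer loop
vertex -1.435 -0.429 1.129
vertex 0.759 -0.669 2.482
vertex 0.264 -1.153 0.832
endloop
endfacet
facet normal 0.908 -0.387 -0.159
outer loop
vertex 0.264 -1.153 0.832
vertex 0.075 -2.591 3.251
vertex -0.421 -3.075 1.6
endloop
endfacet
facet normal 0.908 -0.387 -0.159
outer loop
vertex 0.759 -0.669 2.482
vertex 0.075 -2.591 3.251
vertex 0.264 -1.153 0.832
endloop
endfacet

endsolid


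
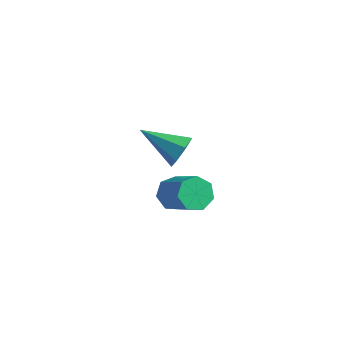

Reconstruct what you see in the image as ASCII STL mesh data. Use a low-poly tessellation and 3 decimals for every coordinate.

solid 
facet normal -0.678 0.298 -0.672
outer loop
vertex 0.754 -2.535 2.198
vertex 0.261 -2.305 2.798
vertex 0.829 -1.871 2.417
endloop
endfacet
facet normal 0.727 0.140 -0.672
outer loop
vertex 0.754 -2.535 2.198
vertex 0.829 -1.871 2.417
vertex 2.232 -3.185 3.662
endloop
endfacet
facet normal 0.727 0.140 -0.672
outer loop
vertex 2.232 -3.185 3.662
vertex 0.829 -1.871 2.417
vertex 2.307 -2.521 3.881
endloop
endfacet
facet normal 0.678 -0.298 0.672
outer loop
vertex 2.232 -3.185 3.662
vertex 2.307 -2.521 3.881
vertex 1.739 -2.955 4.262
endloop
endfacet
facet normal -0.678 0.298 -0.672
outer loop
vertex 0.829 -1.871 2.417
vertex 0.261 -2.305 2.798
vertex 0.476 -1.534 2.923
endloop
endfacet
facet normal 0.537 0.825 -0.175
outer loop
vertex 0.829 -1.871 2.417
vertex 0.476 -1.534 2.923
vertex 2.307 -2.521 3.881
endloop
endfacet
facet normal 0.537 0.825 -0.175
outer loop
vertex 2.307 -2.521 3.881
vertex 0.476 -1.534 2.923
vertex 1.954 -2.184 4.387
endloop
endfacet
facet normal 0.678 -0.298 0.672
outer loop
vertex 2.307 -2.521 3.881
vertex 1.954 -2.184 4.387
vertex 1.739 -2.955 4.262
endloop
endfacet
facet normal -0.678 0.298 -0.672
outer loop
vertex 0.476 -1.534 2.923
vertex 0.261 -2.305 2.798
vertex -0.039 -1.778 3.334
endloop
endfacet
facet normal -0.059 0.889 0.454
outer loop
vertex 0.476 -1.534 2.923
vertex -0.039 -1.778 3.334
vertex 1.954 -2.184 4.387
endloop
endfacet
facet normal -0.058 0.889 0.454
outer loop
vertex 1.954 -2.184 4.387
vertex -0.039 -1.778 3.334
vertex 1.439 -2.428 4.799
endloop
endfacet
facet normal 0.678 -0.298 0.672
outer loop
vertex 1.954 -2.184 4.387
vertex 1.439 -2.428 4.799
vertex 1.739 -2.955 4.262
endloop
endfacet
facet normal -0.678 0.298 -0.672
outer loop
vertex -0.039 -1.778 3.334
vertex 0.261 -2.305 2.798
vertex -0.328 -2.418 3.342
endloop
endfacet
facet normal -0.609 0.284 0.741
outer loop
vertex -0.039 -1.778 3.334
vertex -0.328 -2.418 3.342
vertex 1.439 -2.428 4.799
endloop
endfacet
facet normal -0.609 0.284 0.741
outer loop
vertex 1.439 -2.428 4.799
vertex -0.328 -2.418 3.342
vertex 1.15 -3.068 4.807
endloop
endfacet
facet normal 0.678 -0.298 0.671
outer loop
vertex 1.439 -2.428 4.799
vertex 1.15 -3.068 4.807
vertex 1.739 -2.955 4.262
endloop
endfacet
facet normal -0.678 0.299 -0.672
outer loop
vertex -0.328 -2.418 3.342
vertex 0.261 -2.305 2.798
vertex -0.174 -2.973 2.94
endloop
endfacet
facet normal -0.702 -0.535 0.470
outer loop
vertex -0.328 -2.418 3.342
vertex -0.174 -2.973 2.94
vertex 1.15 -3.068 4.807
endloop
endfacet
facet normal -0.702 -0.535 0.470
outer loop
vertex 1.15 -3.068 4.807
vertex -0.174 -2.973 2.94
vertex 1.304 -3.624 4.404
endloop
endfacet
facet normal 0.678 -0.299 0.671
outer loop
vertex 1.15 -3.068 4.807
vertex 1.304 -3.624 4.404
vertex 1.739 -2.955 4.262
endloop
endfacet
facet normal -0.678 0.299 -0.671
outer loop
vertex -0.174 -2.973 2.94
vertex 0.261 -2.305 2.798
vertex 0.308 -3.025 2.43
endloop
endfacet
facet normal -0.266 -0.951 -0.154
outer loop
vertex -0.174 -2.973 2.94
vertex 0.308 -3.025 2.43
vertex 1.304 -3.624 4.404
endloop
endfacet
facet normal -0.266 -0.952 -0.155
outer loop
vertex 1.304 -3.624 4.404
vertex 0.308 -3.025 2.43
vertex 1.786 -3.676 3.895
endloop
endfacet
facet normal 0.678 -0.298 0.672
outer loop
vertex 1.304 -3.624 4.404
vertex 1.786 -3.676 3.895
vertex 1.739 -2.955 4.262
endloop
endfacet
facet normal -0.678 0.299 -0.672
outer loop
vertex 0.308 -3.025 2.43
vertex 0.261 -2.305 2.798
vertex 0.754 -2.535 2.198
endloop
endfacet
facet normal 0.370 -0.651 -0.663
outer loop
vertex 0.308 -3.025 2.43
vertex 0.754 -2.535 2.198
vertex 1.786 -3.676 3.895
endloop
endfacet
facet normal 0.370 -0.651 -0.663
outer loop
vertex 1.786 -3.676 3.895
vertex 0.754 -2.535 2.198
vertex 2.232 -3.185 3.662
endloop
endfacet
facet normal 0.679 -0.298 0.672
outer loop
vertex 1.786 -3.676 3.895
vertex 2.232 -3.185 3.662
vertex 1.739 -2.955 4.262
endloop
endfacet
facet normal 0.895 0.201 -0.399
outer loop
vertex -2.168 2.186 0.714
vertex -2.569 2.488 -0.033
vertex -2.342 2.947 0.707
endloop
endfacet
facet normal 0.050 0.021 0.999
outer loop
vertex -2.168 2.186 0.714
vertex -2.342 2.947 0.707
vertex -4.511 2.052 0.833
endloop
endfacet
facet normal 0.895 0.201 -0.399
outer loop
vertex -2.342 2.947 0.707
vertex -2.569 2.488 -0.033
vertex -2.687 3.363 0.143
endloop
endfacet
facet normal -0.250 0.700 0.669
outer loop
vertex -2.342 2.947 0.707
vertex -2.687 3.363 0.143
vertex -4.511 2.052 0.833
endloop
endfacet
facet normal 0.895 0.201 -0.399
outer loop
vertex -2.687 3.363 0.143
vertex -2.569 2.488 -0.033
vertex -2.943 3.12 -0.554
endloop
endfacet
facet normal -0.597 0.800 -0.059
outer loop
vertex -2.687 3.363 0.143
vertex -2.943 3.12 -0.554
vertex -4.511 2.052 0.833
endloop
endfacet
facet normal 0.895 0.200 -0.400
outer loop
vertex -2.943 3.12 -0.554
vertex -2.569 2.488 -0.033
vertex -2.918 2.401 -0.858
endloop
endfacet
facet normal -0.730 0.244 -0.638
outer loop
vertex -2.943 3.12 -0.554
vertex -2.918 2.401 -0.858
vertex -4.511 2.052 0.833
endloop
endfacet
facet normal 0.895 0.201 -0.400
outer loop
vertex -2.918 2.401 -0.858
vertex -2.569 2.488 -0.033
vertex -2.63 1.748 -0.541
endloop
endfacet
facet normal -0.549 -0.548 -0.631
outer loop
vertex -2.918 2.401 -0.858
vertex -2.63 1.748 -0.541
vertex -4.511 2.052 0.833
endloop
endfacet
facet normal 0.894 0.201 -0.400
outer loop
vertex -2.63 1.748 -0.541
vertex -2.569 2.488 -0.033
vertex -2.296 1.652 0.158
endloop
endfacet
facet normal -0.190 -0.981 -0.044
outer loop
vertex -2.63 1.748 -0.541
vertex -2.296 1.652 0.158
vertex -4.511 2.052 0.833
endloop
endfacet
facet normal 0.895 0.201 -0.399
outer loop
vertex -2.296 1.652 0.158
vertex -2.569 2.488 -0.033
vertex -2.168 2.186 0.714
endloop
endfacet
facet normal 0.076 -0.728 0.681
outer loop
vertex -2.296 1.652 0.158
vertex -2.168 2.186 0.714
vertex -4.511 2.052 0.833
endloop
endfacet

endsolid


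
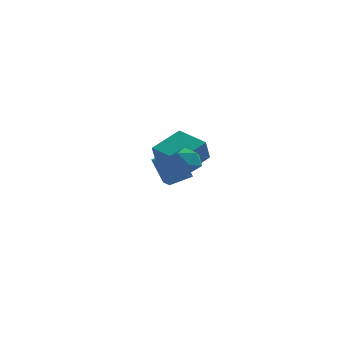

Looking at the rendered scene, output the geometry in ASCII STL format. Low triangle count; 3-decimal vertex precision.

solid 
facet normal -0.740 -0.592 -0.321
outer loop
vertex 0.486 2.118 0.318
vertex -0.125 2.978 0.141
vertex 1.105 2.225 -1.305
endloop
endfacet
facet normal 0.572 -0.804 0.165
outer loop
vertex 2.125 3.042 -0.861
vertex 0.486 2.118 0.318
vertex 1.105 2.225 -1.305
endloop
endfacet
facet normal -0.739 -0.592 -0.321
outer loop
vertex 1.105 2.225 -1.305
vertex -0.125 2.978 0.141
vertex 0.493 3.085 -1.481
endloop
endfacet
facet normal 0.356 0.062 -0.932
outer loop
vertex 0.493 3.085 -1.481
vertex 2.125 3.042 -0.861
vertex 1.105 2.225 -1.305
endloop
endfacet
facet normal -0.357 -0.061 0.932
outer loop
vertex 0.486 2.118 0.318
vertex 0.895 3.795 0.585
vertex -0.125 2.978 0.141
endloop
endfacet
facet normal 0.572 -0.804 0.165
outer loop
vertex 1.507 2.935 0.761
vertex 0.486 2.118 0.318
vertex 2.125 3.042 -0.861
endloop
endfacet
facet normal -0.355 -0.062 0.933
outer loop
vertex 1.507 2.935 0.761
vertex 0.895 3.795 0.585
vertex 0.486 2.118 0.318
endloop
endfacet
facet normal -0.572 0.804 -0.165
outer loop
vertex -0.125 2.978 0.141
vertex 0.895 3.795 0.585
vertex 0.493 3.085 -1.481
endloop
endfacet
facet normal 0.356 0.061 -0.933
outer loop
vertex 1.514 3.902 -1.038
vertex 2.125 3.042 -0.861
vertex 0.493 3.085 -1.481
endloop
endfacet
facet normal -0.572 0.804 -0.165
outer loop
vertex 0.493 3.085 -1.481
vertex 0.895 3.795 0.585
vertex 1.514 3.902 -1.038
endloop
endfacet
facet normal 0.740 0.592 0.321
outer loop
vertex 1.514 3.902 -1.038
vertex 1.507 2.935 0.761
vertex 2.125 3.042 -0.861
endloop
endfacet
facet normal 0.739 0.592 0.321
outer loop
vertex 0.895 3.795 0.585
vertex 1.507 2.935 0.761
vertex 1.514 3.902 -1.038
endloop
endfacet
facet normal -0.490 -0.770 -0.408
outer loop
vertex 2.29 -0.115 1.389
vertex 0.626 0.736 1.782
vertex 2.323 0.528 0.135
endloop
endfacet
facet normal 0.871 -0.446 -0.206
outer loop
vertex 3.314 2.084 0.958
vertex 2.29 -0.115 1.389
vertex 2.323 0.528 0.135
endloop
endfacet
facet normal -0.490 -0.770 -0.408
outer loop
vertex 2.323 0.528 0.135
vertex 0.626 0.736 1.782
vertex 0.659 1.379 0.527
endloop
endfacet
facet normal 0.023 0.456 -0.890
outer loop
vertex 0.659 1.379 0.527
vertex 3.314 2.084 0.958
vertex 2.323 0.528 0.135
endloop
endfacet
facet normal -0.023 -0.456 0.890
outer loop
vertex 2.29 -0.115 1.389
vertex 1.617 2.292 2.605
vertex 0.626 0.736 1.782
endloop
endfacet
facet normal 0.871 -0.446 -0.206
outer loop
vertex 3.281 1.441 2.213
vertex 2.29 -0.115 1.389
vertex 3.314 2.084 0.958
endloop
endfacet
facet normal -0.024 -0.456 0.890
outer loop
vertex 3.281 1.441 2.213
vertex 1.617 2.292 2.605
vertex 2.29 -0.115 1.389
endloop
endfacet
facet normal -0.871 0.446 0.206
outer loop
vertex 0.626 0.736 1.782
vertex 1.617 2.292 2.605
vertex 0.659 1.379 0.527
endloop
endfacet
facet normal 0.023 0.456 -0.890
outer loop
vertex 1.65 2.935 1.351
vertex 3.314 2.084 0.958
vertex 0.659 1.379 0.527
endloop
endfacet
facet normal -0.871 0.446 0.206
outer loop
vertex 0.659 1.379 0.527
vertex 1.617 2.292 2.605
vertex 1.65 2.935 1.351
endloop
endfacet
facet normal 0.490 0.770 0.408
outer loop
vertex 1.65 2.935 1.351
vertex 3.281 1.441 2.213
vertex 3.314 2.084 0.958
endloop
endfacet
facet normal 0.490 0.770 0.408
outer loop
vertex 1.617 2.292 2.605
vertex 3.281 1.441 2.213
vertex 1.65 2.935 1.351
endloop
endfacet
facet normal -0.042 0.901 0.431
outer loop
vertex 3.38 -2.981 2.641
vertex 3.573 -3.355 3.441
vertex 4.241 -3.067 2.904
endloop
endfacet
facet normal 0.171 0.954 -0.247
outer loop
vertex 3.38 -2.981 2.641
vertex 4.241 -3.067 2.904
vertex 4.009 -3.247 2.049
endloop
endfacet
facet normal -0.337 0.671 -0.660
outer loop
vertex 3.38 -2.981 2.641
vertex 4.009 -3.247 2.049
vertex 3.198 -3.647 2.057
endloop
endfacet
facet normal -0.865 0.443 -0.236
outer loop
vertex 3.38 -2.981 2.641
vertex 3.198 -3.647 2.057
vertex 2.929 -3.714 2.917
endloop
endfacet
facet normal -0.683 0.585 0.438
outer loop
vertex 3.38 -2.981 2.641
vertex 2.929 -3.714 2.917
vertex 3.573 -3.355 3.441
endloop
endfacet
facet normal 0.762 0.561 -0.325
outer loop
vertex 4.009 -3.247 2.049
vertex 4.241 -3.067 2.904
vertex 4.591 -3.786 2.483
endloop
endfacet
facet normal 0.417 0.476 0.774
outer loop
vertex 4.241 -3.067 2.904
vertex 3.573 -3.355 3.441
vertex 4.322 -3.853 3.343
endloop
endfacet
facet normal -0.619 -0.036 0.785
outer loop
vertex 3.573 -3.355 3.441
vertex 2.929 -3.714 2.917
vertex 3.511 -4.253 3.351
endloop
endfacet
facet normal -0.914 -0.265 -0.307
outer loop
vertex 2.929 -3.714 2.917
vertex 3.198 -3.647 2.057
vertex 3.279 -4.433 2.496
endloop
endfacet
facet normal -0.061 0.104 -0.993
outer loop
vertex 3.198 -3.647 2.057
vertex 4.009 -3.247 2.049
vertex 3.947 -4.145 1.959
endloop
endfacet
facet normal 0.865 -0.443 0.236
outer loop
vertex 4.14 -4.519 2.759
vertex 4.591 -3.786 2.483
vertex 4.322 -3.853 3.343
endloop
endfacet
facet normal 0.337 -0.671 0.660
outer loop
vertex 4.14 -4.519 2.759
vertex 4.322 -3.853 3.343
vertex 3.511 -4.253 3.351
endloop
endfacet
facet normal -0.171 -0.954 0.247
outer loop
vertex 4.14 -4.519 2.759
vertex 3.511 -4.253 3.351
vertex 3.279 -4.433 2.496
endloop
endfacet
facet normal 0.042 -0.901 -0.431
outer loop
vertex 4.14 -4.519 2.759
vertex 3.279 -4.433 2.496
vertex 3.947 -4.145 1.959
endloop
endfacet
facet normal 0.683 -0.585 -0.438
outer loop
vertex 4.14 -4.519 2.759
vertex 3.947 -4.145 1.959
vertex 4.591 -3.786 2.483
endloop
endfacet
facet normal 0.914 0.265 0.307
outer loop
vertex 4.322 -3.853 3.343
vertex 4.591 -3.786 2.483
vertex 4.241 -3.067 2.904
endloop
endfacet
facet normal 0.061 -0.104 0.993
outer loop
vertex 3.511 -4.253 3.351
vertex 4.322 -3.853 3.343
vertex 3.573 -3.355 3.441
endloop
endfacet
facet normal -0.762 -0.561 0.325
outer loop
vertex 3.279 -4.433 2.496
vertex 3.511 -4.253 3.351
vertex 2.929 -3.714 2.917
endloop
endfacet
facet normal -0.417 -0.476 -0.774
outer loop
vertex 3.947 -4.145 1.959
vertex 3.279 -4.433 2.496
vertex 3.198 -3.647 2.057
endloop
endfacet
facet normal 0.619 0.036 -0.785
outer loop
vertex 4.591 -3.786 2.483
vertex 3.947 -4.145 1.959
vertex 4.009 -3.247 2.049
endloop
endfacet

endsolid


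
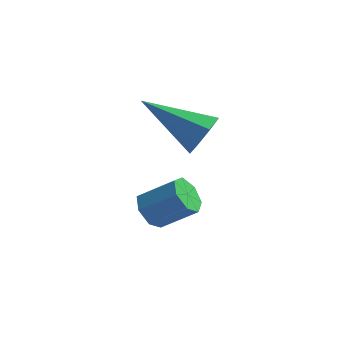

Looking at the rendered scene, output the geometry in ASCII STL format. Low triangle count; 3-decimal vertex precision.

solid 
facet normal 0.888 -0.070 -0.455
outer loop
vertex 4.039 3.195 -0.023
vertex 3.694 2.964 -0.66
vertex 3.862 3.673 -0.442
endloop
endfacet
facet normal 0.088 0.675 0.733
outer loop
vertex 4.039 3.195 -0.023
vertex 3.862 3.673 -0.442
vertex 1.786 3.116 0.32
endloop
endfacet
facet normal 0.887 -0.070 -0.456
outer loop
vertex 3.862 3.673 -0.442
vertex 3.694 2.964 -0.66
vertex 3.558 3.617 -1.025
endloop
endfacet
facet normal -0.247 0.968 0.036
outer loop
vertex 3.862 3.673 -0.442
vertex 3.558 3.617 -1.025
vertex 1.786 3.116 0.32
endloop
endfacet
facet normal 0.888 -0.070 -0.455
outer loop
vertex 3.558 3.617 -1.025
vertex 3.694 2.964 -0.66
vertex 3.357 3.07 -1.333
endloop
endfacet
facet normal -0.598 0.549 -0.584
outer loop
vertex 3.558 3.617 -1.025
vertex 3.357 3.07 -1.333
vertex 1.786 3.116 0.32
endloop
endfacet
facet normal 0.888 -0.070 -0.455
outer loop
vertex 3.357 3.07 -1.333
vertex 3.694 2.964 -0.66
vertex 3.41 2.443 -1.134
endloop
endfacet
facet normal -0.702 -0.269 -0.660
outer loop
vertex 3.357 3.07 -1.333
vertex 3.41 2.443 -1.134
vertex 1.786 3.116 0.32
endloop
endfacet
facet normal 0.888 -0.071 -0.454
outer loop
vertex 3.41 2.443 -1.134
vertex 3.694 2.964 -0.66
vertex 3.676 2.209 -0.578
endloop
endfacet
facet normal -0.480 -0.867 -0.135
outer loop
vertex 3.41 2.443 -1.134
vertex 3.676 2.209 -0.578
vertex 1.786 3.116 0.32
endloop
endfacet
facet normal 0.888 -0.071 -0.455
outer loop
vertex 3.676 2.209 -0.578
vertex 3.694 2.964 -0.66
vertex 3.956 2.544 -0.083
endloop
endfacet
facet normal -0.099 -0.797 0.596
outer loop
vertex 3.676 2.209 -0.578
vertex 3.956 2.544 -0.083
vertex 1.786 3.116 0.32
endloop
endfacet
facet normal 0.888 -0.071 -0.455
outer loop
vertex 3.956 2.544 -0.083
vertex 3.694 2.964 -0.66
vertex 4.039 3.195 -0.023
endloop
endfacet
facet normal 0.153 -0.110 0.982
outer loop
vertex 3.956 2.544 -0.083
vertex 4.039 3.195 -0.023
vertex 1.786 3.116 0.32
endloop
endfacet
facet normal -0.793 -0.123 -0.596
outer loop
vertex 2.607 2.246 -4.407
vertex 2.214 2.527 -3.942
vertex 2.545 2.823 -4.444
endloop
endfacet
facet normal 0.599 0.013 -0.800
outer loop
vertex 2.607 2.246 -4.407
vertex 2.545 2.823 -4.444
vertex 3.678 2.412 -3.602
endloop
endfacet
facet normal 0.599 0.012 -0.801
outer loop
vertex 3.678 2.412 -3.602
vertex 2.545 2.823 -4.444
vertex 3.616 2.989 -3.64
endloop
endfacet
facet normal 0.794 0.125 0.595
outer loop
vertex 3.678 2.412 -3.602
vertex 3.616 2.989 -3.64
vertex 3.286 2.693 -3.138
endloop
endfacet
facet normal -0.793 -0.124 -0.596
outer loop
vertex 2.545 2.823 -4.444
vertex 2.214 2.527 -3.942
vertex 2.234 3.177 -4.104
endloop
endfacet
facet normal 0.291 0.783 -0.549
outer loop
vertex 2.545 2.823 -4.444
vertex 2.234 3.177 -4.104
vertex 3.616 2.989 -3.64
endloop
endfacet
facet normal 0.291 0.784 -0.549
outer loop
vertex 3.616 2.989 -3.64
vertex 2.234 3.177 -4.104
vertex 3.305 3.343 -3.299
endloop
endfacet
facet normal 0.794 0.124 0.595
outer loop
vertex 3.616 2.989 -3.64
vertex 3.305 3.343 -3.299
vertex 3.286 2.693 -3.138
endloop
endfacet
facet normal -0.793 -0.124 -0.596
outer loop
vertex 2.234 3.177 -4.104
vertex 2.214 2.527 -3.942
vertex 1.908 3.041 -3.642
endloop
endfacet
facet normal -0.237 0.964 0.117
outer loop
vertex 2.234 3.177 -4.104
vertex 1.908 3.041 -3.642
vertex 3.305 3.343 -3.299
endloop
endfacet
facet normal -0.237 0.965 0.115
outer loop
vertex 3.305 3.343 -3.299
vertex 1.908 3.041 -3.642
vertex 2.979 3.208 -2.837
endloop
endfacet
facet normal 0.793 0.124 0.596
outer loop
vertex 3.305 3.343 -3.299
vertex 2.979 3.208 -2.837
vertex 3.286 2.693 -3.138
endloop
endfacet
facet normal -0.793 -0.125 -0.596
outer loop
vertex 1.908 3.041 -3.642
vertex 2.214 2.527 -3.942
vertex 1.813 2.518 -3.406
endloop
endfacet
facet normal -0.586 0.419 0.693
outer loop
vertex 1.908 3.041 -3.642
vertex 1.813 2.518 -3.406
vertex 2.979 3.208 -2.837
endloop
endfacet
facet normal -0.586 0.419 0.693
outer loop
vertex 2.979 3.208 -2.837
vertex 1.813 2.518 -3.406
vertex 2.884 2.685 -2.601
endloop
endfacet
facet normal 0.793 0.125 0.596
outer loop
vertex 2.979 3.208 -2.837
vertex 2.884 2.685 -2.601
vertex 3.286 2.693 -3.138
endloop
endfacet
facet normal -0.793 -0.124 -0.596
outer loop
vertex 1.813 2.518 -3.406
vertex 2.214 2.527 -3.942
vertex 2.02 2.002 -3.574
endloop
endfacet
facet normal -0.494 -0.442 0.749
outer loop
vertex 1.813 2.518 -3.406
vertex 2.02 2.002 -3.574
vertex 2.884 2.685 -2.601
endloop
endfacet
facet normal -0.494 -0.442 0.749
outer loop
vertex 2.884 2.685 -2.601
vertex 2.02 2.002 -3.574
vertex 3.091 2.168 -2.77
endloop
endfacet
facet normal 0.794 0.123 0.596
outer loop
vertex 2.884 2.685 -2.601
vertex 3.091 2.168 -2.77
vertex 3.286 2.693 -3.138
endloop
endfacet
facet normal -0.794 -0.123 -0.595
outer loop
vertex 2.02 2.002 -3.574
vertex 2.214 2.527 -3.942
vertex 2.373 1.88 -4.02
endloop
endfacet
facet normal -0.031 -0.970 0.241
outer loop
vertex 2.02 2.002 -3.574
vertex 2.373 1.88 -4.02
vertex 3.091 2.168 -2.77
endloop
endfacet
facet normal -0.029 -0.970 0.240
outer loop
vertex 3.091 2.168 -2.77
vertex 2.373 1.88 -4.02
vertex 3.444 2.047 -3.215
endloop
endfacet
facet normal 0.794 0.123 0.596
outer loop
vertex 3.091 2.168 -2.77
vertex 3.444 2.047 -3.215
vertex 3.286 2.693 -3.138
endloop
endfacet
facet normal -0.793 -0.123 -0.596
outer loop
vertex 2.373 1.88 -4.02
vertex 2.214 2.527 -3.942
vertex 2.607 2.246 -4.407
endloop
endfacet
facet normal 0.457 -0.767 -0.449
outer loop
vertex 2.373 1.88 -4.02
vertex 2.607 2.246 -4.407
vertex 3.444 2.047 -3.215
endloop
endfacet
facet normal 0.456 -0.768 -0.449
outer loop
vertex 3.444 2.047 -3.215
vertex 2.607 2.246 -4.407
vertex 3.678 2.412 -3.602
endloop
endfacet
facet normal 0.794 0.123 0.596
outer loop
vertex 3.444 2.047 -3.215
vertex 3.678 2.412 -3.602
vertex 3.286 2.693 -3.138
endloop
endfacet

endsolid


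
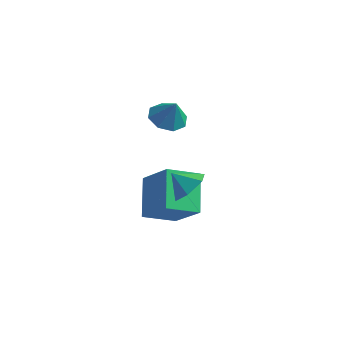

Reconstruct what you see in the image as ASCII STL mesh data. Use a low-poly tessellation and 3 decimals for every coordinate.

solid 
facet normal 0.757 0.078 -0.649
outer loop
vertex 4.114 -3.818 4.187
vertex 3.494 -3.707 3.477
vertex 3.819 -2.948 3.947
endloop
endfacet
facet normal 0.015 0.271 0.963
outer loop
vertex 4.114 -3.818 4.187
vertex 3.819 -2.948 3.947
vertex 2.646 -3.793 4.203
endloop
endfacet
facet normal 0.757 0.077 -0.648
outer loop
vertex 3.819 -2.948 3.947
vertex 3.494 -3.707 3.477
vertex 3.199 -2.836 3.236
endloop
endfacet
facet normal -0.433 0.752 0.496
outer loop
vertex 3.819 -2.948 3.947
vertex 3.199 -2.836 3.236
vertex 2.646 -3.793 4.203
endloop
endfacet
facet normal 0.757 0.077 -0.649
outer loop
vertex 3.199 -2.836 3.236
vertex 3.494 -3.707 3.477
vertex 2.873 -3.595 2.766
endloop
endfacet
facet normal -0.896 0.436 -0.082
outer loop
vertex 3.199 -2.836 3.236
vertex 2.873 -3.595 2.766
vertex 2.646 -3.793 4.203
endloop
endfacet
facet normal 0.757 0.079 -0.649
outer loop
vertex 2.873 -3.595 2.766
vertex 3.494 -3.707 3.477
vertex 3.169 -4.465 3.006
endloop
endfacet
facet normal -0.911 -0.364 -0.194
outer loop
vertex 2.873 -3.595 2.766
vertex 3.169 -4.465 3.006
vertex 2.646 -3.793 4.203
endloop
endfacet
facet normal 0.757 0.078 -0.648
outer loop
vertex 3.169 -4.465 3.006
vertex 3.494 -3.707 3.477
vertex 3.789 -4.577 3.717
endloop
endfacet
facet normal -0.463 -0.844 0.271
outer loop
vertex 3.169 -4.465 3.006
vertex 3.789 -4.577 3.717
vertex 2.646 -3.793 4.203
endloop
endfacet
facet normal 0.757 0.078 -0.649
outer loop
vertex 3.789 -4.577 3.717
vertex 3.494 -3.707 3.477
vertex 4.114 -3.818 4.187
endloop
endfacet
facet normal 0.000 -0.527 0.850
outer loop
vertex 3.789 -4.577 3.717
vertex 4.114 -3.818 4.187
vertex 2.646 -3.793 4.203
endloop
endfacet
facet normal -0.672 0.255 -0.695
outer loop
vertex 0.394 -2.09 1.888
vertex 1.518 -1.001 1.2
vertex 1.122 -3.647 0.613
endloop
endfacet
facet normal -0.657 -0.637 0.403
outer loop
vertex 2.582 -4.199 2.12
vertex 0.394 -2.09 1.888
vertex 1.122 -3.647 0.613
endloop
endfacet
facet normal -0.673 0.255 -0.695
outer loop
vertex 1.122 -3.647 0.613
vertex 1.518 -1.001 1.2
vertex 2.246 -2.557 -0.076
endloop
endfacet
facet normal 0.340 -0.727 -0.596
outer loop
vertex 2.246 -2.557 -0.076
vertex 2.582 -4.199 2.12
vertex 1.122 -3.647 0.613
endloop
endfacet
facet normal -0.340 0.727 0.596
outer loop
vertex 0.394 -2.09 1.888
vertex 2.978 -1.553 2.707
vertex 1.518 -1.001 1.2
endloop
endfacet
facet normal -0.657 -0.637 0.402
outer loop
vertex 1.854 -2.643 3.396
vertex 0.394 -2.09 1.888
vertex 2.582 -4.199 2.12
endloop
endfacet
facet normal -0.340 0.727 0.596
outer loop
vertex 1.854 -2.643 3.396
vertex 2.978 -1.553 2.707
vertex 0.394 -2.09 1.888
endloop
endfacet
facet normal 0.657 0.638 -0.403
outer loop
vertex 1.518 -1.001 1.2
vertex 2.978 -1.553 2.707
vertex 2.246 -2.557 -0.076
endloop
endfacet
facet normal 0.340 -0.727 -0.596
outer loop
vertex 3.706 -3.11 1.432
vertex 2.582 -4.199 2.12
vertex 2.246 -2.557 -0.076
endloop
endfacet
facet normal 0.657 0.637 -0.403
outer loop
vertex 2.246 -2.557 -0.076
vertex 2.978 -1.553 2.707
vertex 3.706 -3.11 1.432
endloop
endfacet
facet normal 0.672 -0.255 0.695
outer loop
vertex 3.706 -3.11 1.432
vertex 1.854 -2.643 3.396
vertex 2.582 -4.199 2.12
endloop
endfacet
facet normal 0.673 -0.254 0.695
outer loop
vertex 2.978 -1.553 2.707
vertex 1.854 -2.643 3.396
vertex 3.706 -3.11 1.432
endloop
endfacet
facet normal -0.395 0.100 -0.913
outer loop
vertex 0.235 1.312 2.788
vertex -0.389 1.985 3.132
vertex 0.511 2.008 2.745
endloop
endfacet
facet normal 0.917 -0.352 0.187
outer loop
vertex 0.235 1.312 2.788
vertex 0.511 2.008 2.745
vertex 0.129 1.855 4.328
endloop
endfacet
facet normal -0.395 0.099 -0.913
outer loop
vertex 0.511 2.008 2.745
vertex -0.389 1.985 3.132
vertex 0.26 2.691 2.928
endloop
endfacet
facet normal 0.928 0.274 0.251
outer loop
vertex 0.511 2.008 2.745
vertex 0.26 2.691 2.928
vertex 0.129 1.855 4.328
endloop
endfacet
facet normal -0.395 0.099 -0.914
outer loop
vertex 0.26 2.691 2.928
vertex -0.389 1.985 3.132
vertex -0.372 2.96 3.23
endloop
endfacet
facet normal 0.526 0.707 0.472
outer loop
vertex 0.26 2.691 2.928
vertex -0.372 2.96 3.23
vertex 0.129 1.855 4.328
endloop
endfacet
facet normal -0.396 0.099 -0.913
outer loop
vertex -0.372 2.96 3.23
vertex -0.389 1.985 3.132
vertex -1.013 2.658 3.475
endloop
endfacet
facet normal -0.051 0.692 0.720
outer loop
vertex -0.372 2.96 3.23
vertex -1.013 2.658 3.475
vertex 0.129 1.855 4.328
endloop
endfacet
facet normal -0.395 0.099 -0.913
outer loop
vertex -1.013 2.658 3.475
vertex -0.389 1.985 3.132
vertex -1.289 1.962 3.519
endloop
endfacet
facet normal -0.467 0.239 0.851
outer loop
vertex -1.013 2.658 3.475
vertex -1.289 1.962 3.519
vertex 0.129 1.855 4.328
endloop
endfacet
facet normal -0.395 0.099 -0.913
outer loop
vertex -1.289 1.962 3.519
vertex -0.389 1.985 3.132
vertex -1.038 1.279 3.336
endloop
endfacet
facet normal -0.479 -0.387 0.788
outer loop
vertex -1.289 1.962 3.519
vertex -1.038 1.279 3.336
vertex 0.129 1.855 4.328
endloop
endfacet
facet normal -0.395 0.100 -0.913
outer loop
vertex -1.038 1.279 3.336
vertex -0.389 1.985 3.132
vertex -0.406 1.01 3.033
endloop
endfacet
facet normal -0.077 -0.820 0.567
outer loop
vertex -1.038 1.279 3.336
vertex -0.406 1.01 3.033
vertex 0.129 1.855 4.328
endloop
endfacet
facet normal -0.396 0.100 -0.913
outer loop
vertex -0.406 1.01 3.033
vertex -0.389 1.985 3.132
vertex 0.235 1.312 2.788
endloop
endfacet
facet normal 0.501 -0.805 0.318
outer loop
vertex -0.406 1.01 3.033
vertex 0.235 1.312 2.788
vertex 0.129 1.855 4.328
endloop
endfacet

endsolid


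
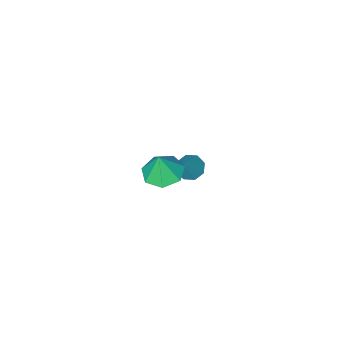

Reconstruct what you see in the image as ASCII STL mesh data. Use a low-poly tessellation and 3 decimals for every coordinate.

solid 
facet normal -0.206 -0.044 -0.978
outer loop
vertex 4.423 0.342 1.371
vertex 3.858 -0.418 1.524
vertex 3.623 0.513 1.532
endloop
endfacet
facet normal 0.274 0.835 0.477
outer loop
vertex 4.423 0.342 1.371
vertex 3.623 0.513 1.532
vertex 4.122 -0.362 2.776
endloop
endfacet
facet normal -0.207 -0.044 -0.977
outer loop
vertex 3.623 0.513 1.532
vertex 3.858 -0.418 1.524
vertex 3.0 -0.018 1.688
endloop
endfacet
facet normal -0.407 0.662 0.629
outer loop
vertex 3.623 0.513 1.532
vertex 3.0 -0.018 1.688
vertex 4.122 -0.362 2.776
endloop
endfacet
facet normal -0.207 -0.043 -0.977
outer loop
vertex 3.0 -0.018 1.688
vertex 3.858 -0.418 1.524
vertex 3.023 -0.85 1.72
endloop
endfacet
facet normal -0.695 0.008 0.719
outer loop
vertex 3.0 -0.018 1.688
vertex 3.023 -0.85 1.72
vertex 4.122 -0.362 2.776
endloop
endfacet
facet normal -0.206 -0.045 -0.977
outer loop
vertex 3.023 -0.85 1.72
vertex 3.858 -0.418 1.524
vertex 3.674 -1.357 1.606
endloop
endfacet
facet normal -0.373 -0.632 0.680
outer loop
vertex 3.023 -0.85 1.72
vertex 3.674 -1.357 1.606
vertex 4.122 -0.362 2.776
endloop
endfacet
facet normal -0.206 -0.045 -0.977
outer loop
vertex 3.674 -1.357 1.606
vertex 3.858 -0.418 1.524
vertex 4.464 -1.157 1.43
endloop
endfacet
facet normal 0.318 -0.779 0.541
outer loop
vertex 3.674 -1.357 1.606
vertex 4.464 -1.157 1.43
vertex 4.122 -0.362 2.776
endloop
endfacet
facet normal -0.206 -0.045 -0.977
outer loop
vertex 4.464 -1.157 1.43
vertex 3.858 -0.418 1.524
vertex 4.797 -0.401 1.325
endloop
endfacet
facet normal 0.856 -0.320 0.407
outer loop
vertex 4.464 -1.157 1.43
vertex 4.797 -0.401 1.325
vertex 4.122 -0.362 2.776
endloop
endfacet
facet normal -0.206 -0.043 -0.978
outer loop
vertex 4.797 -0.401 1.325
vertex 3.858 -0.418 1.524
vertex 4.423 0.342 1.371
endloop
endfacet
facet normal 0.836 0.397 0.378
outer loop
vertex 4.797 -0.401 1.325
vertex 4.423 0.342 1.371
vertex 4.122 -0.362 2.776
endloop
endfacet
facet normal -0.502 -0.317 -0.805
outer loop
vertex 0.32 -3.922 -4.628
vertex -0.217 -4.128 -4.212
vertex -0.047 -3.529 -4.554
endloop
endfacet
facet normal 0.678 0.684 -0.270
outer loop
vertex 0.32 -3.922 -4.628
vertex -0.047 -3.529 -4.554
vertex 0.697 -3.552 -2.748
endloop
endfacet
facet normal -0.502 -0.317 -0.805
outer loop
vertex -0.047 -3.529 -4.554
vertex -0.217 -4.128 -4.212
vertex -0.514 -3.487 -4.279
endloop
endfacet
facet normal 0.078 0.997 -0.020
outer loop
vertex -0.047 -3.529 -4.554
vertex -0.514 -3.487 -4.279
vertex 0.697 -3.552 -2.748
endloop
endfacet
facet normal -0.502 -0.317 -0.805
outer loop
vertex -0.514 -3.487 -4.279
vertex -0.217 -4.128 -4.212
vertex -0.807 -3.82 -3.965
endloop
endfacet
facet normal -0.466 0.789 0.402
outer loop
vertex -0.514 -3.487 -4.279
vertex -0.807 -3.82 -3.965
vertex 0.697 -3.552 -2.748
endloop
endfacet
facet normal -0.502 -0.316 -0.805
outer loop
vertex -0.807 -3.82 -3.965
vertex -0.217 -4.128 -4.212
vertex -0.754 -4.334 -3.796
endloop
endfacet
facet normal -0.638 0.180 0.749
outer loop
vertex -0.807 -3.82 -3.965
vertex -0.754 -4.334 -3.796
vertex 0.697 -3.552 -2.748
endloop
endfacet
facet normal -0.502 -0.317 -0.805
outer loop
vertex -0.754 -4.334 -3.796
vertex -0.217 -4.128 -4.212
vertex -0.386 -4.727 -3.871
endloop
endfacet
facet normal -0.336 -0.470 0.816
outer loop
vertex -0.754 -4.334 -3.796
vertex -0.386 -4.727 -3.871
vertex 0.697 -3.552 -2.748
endloop
endfacet
facet normal -0.502 -0.316 -0.805
outer loop
vertex -0.386 -4.727 -3.871
vertex -0.217 -4.128 -4.212
vertex 0.081 -4.769 -4.146
endloop
endfacet
facet normal 0.262 -0.782 0.565
outer loop
vertex -0.386 -4.727 -3.871
vertex 0.081 -4.769 -4.146
vertex 0.697 -3.552 -2.748
endloop
endfacet
facet normal -0.503 -0.317 -0.804
outer loop
vertex 0.081 -4.769 -4.146
vertex -0.217 -4.128 -4.212
vertex 0.373 -4.436 -4.46
endloop
endfacet
facet normal 0.807 -0.573 0.143
outer loop
vertex 0.081 -4.769 -4.146
vertex 0.373 -4.436 -4.46
vertex 0.697 -3.552 -2.748
endloop
endfacet
facet normal -0.503 -0.315 -0.805
outer loop
vertex 0.373 -4.436 -4.46
vertex -0.217 -4.128 -4.212
vertex 0.32 -3.922 -4.628
endloop
endfacet
facet normal 0.979 0.035 -0.203
outer loop
vertex 0.373 -4.436 -4.46
vertex 0.32 -3.922 -4.628
vertex 0.697 -3.552 -2.748
endloop
endfacet

endsolid
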